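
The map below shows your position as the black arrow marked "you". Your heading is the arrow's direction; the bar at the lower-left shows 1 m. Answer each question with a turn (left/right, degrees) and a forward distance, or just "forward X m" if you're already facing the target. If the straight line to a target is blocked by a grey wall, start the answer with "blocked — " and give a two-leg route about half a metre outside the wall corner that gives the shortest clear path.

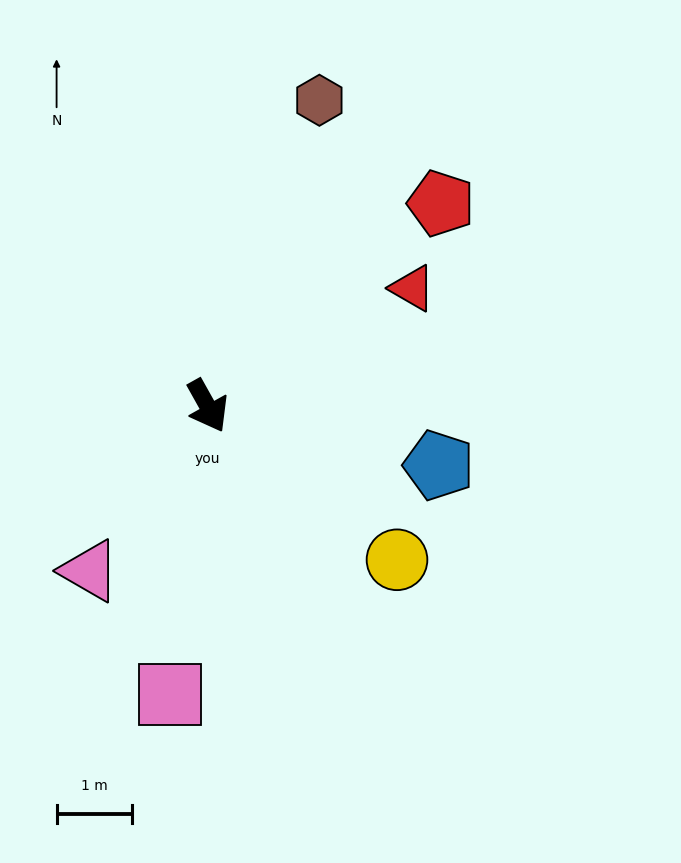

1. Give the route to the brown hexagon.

turn left 131°, forward 4.3 m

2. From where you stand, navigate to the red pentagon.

turn left 102°, forward 4.1 m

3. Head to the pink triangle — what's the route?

turn right 65°, forward 2.7 m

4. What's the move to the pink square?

turn right 37°, forward 3.8 m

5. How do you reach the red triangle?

turn left 91°, forward 3.1 m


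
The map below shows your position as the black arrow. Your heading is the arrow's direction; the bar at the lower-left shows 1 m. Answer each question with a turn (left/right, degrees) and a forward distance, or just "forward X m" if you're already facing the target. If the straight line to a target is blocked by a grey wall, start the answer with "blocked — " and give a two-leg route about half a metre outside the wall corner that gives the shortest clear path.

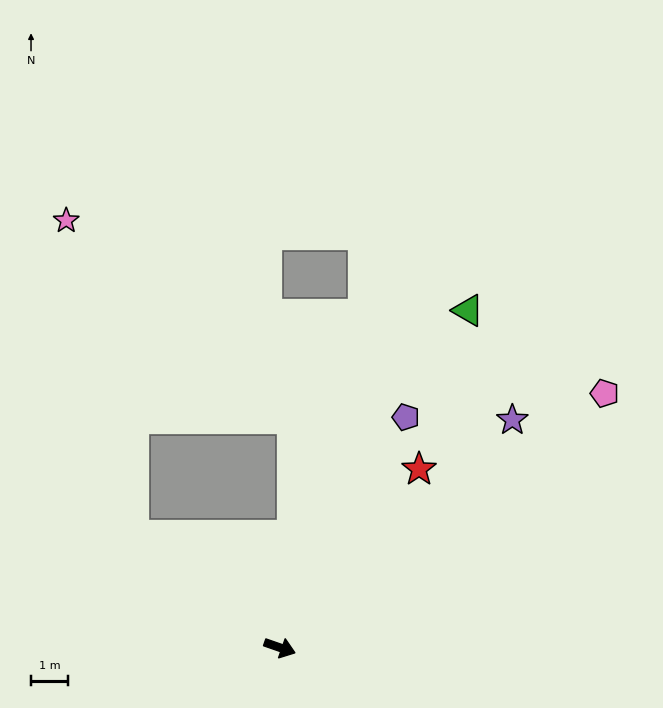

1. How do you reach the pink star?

blocked — turn left 162°, forward 5.0 m, then turn right 41°, forward 8.8 m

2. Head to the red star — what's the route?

turn left 71°, forward 6.2 m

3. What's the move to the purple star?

turn left 64°, forward 8.9 m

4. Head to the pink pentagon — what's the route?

turn left 57°, forward 11.2 m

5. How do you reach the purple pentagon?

turn left 80°, forward 7.2 m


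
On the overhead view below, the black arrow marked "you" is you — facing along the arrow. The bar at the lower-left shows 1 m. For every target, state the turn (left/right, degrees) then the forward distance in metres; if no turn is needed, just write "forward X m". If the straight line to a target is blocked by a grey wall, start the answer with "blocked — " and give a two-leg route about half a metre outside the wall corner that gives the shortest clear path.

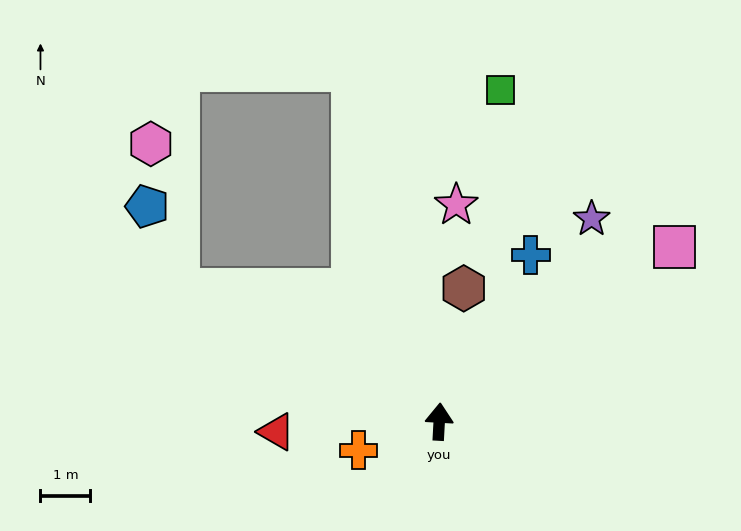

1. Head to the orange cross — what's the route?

turn left 113°, forward 1.7 m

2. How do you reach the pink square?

turn right 50°, forward 5.9 m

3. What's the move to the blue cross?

turn right 26°, forward 3.8 m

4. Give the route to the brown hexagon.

turn right 7°, forward 2.7 m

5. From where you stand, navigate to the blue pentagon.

blocked — turn left 66°, forward 5.9 m, then turn right 43°, forward 1.8 m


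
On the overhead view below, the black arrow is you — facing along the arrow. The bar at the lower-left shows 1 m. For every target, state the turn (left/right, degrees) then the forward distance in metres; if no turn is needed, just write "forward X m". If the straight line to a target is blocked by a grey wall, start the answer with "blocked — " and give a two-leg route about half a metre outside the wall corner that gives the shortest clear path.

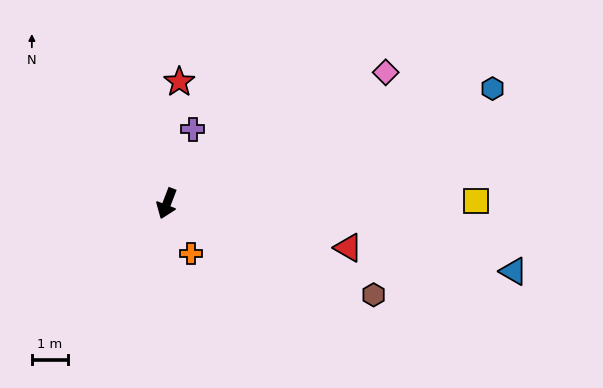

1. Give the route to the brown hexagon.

turn left 87°, forward 6.3 m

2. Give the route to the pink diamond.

turn left 142°, forward 7.2 m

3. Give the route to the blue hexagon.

turn left 130°, forward 9.7 m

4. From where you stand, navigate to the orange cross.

turn left 47°, forward 1.6 m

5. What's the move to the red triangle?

turn left 97°, forward 5.2 m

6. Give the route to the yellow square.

turn left 111°, forward 8.7 m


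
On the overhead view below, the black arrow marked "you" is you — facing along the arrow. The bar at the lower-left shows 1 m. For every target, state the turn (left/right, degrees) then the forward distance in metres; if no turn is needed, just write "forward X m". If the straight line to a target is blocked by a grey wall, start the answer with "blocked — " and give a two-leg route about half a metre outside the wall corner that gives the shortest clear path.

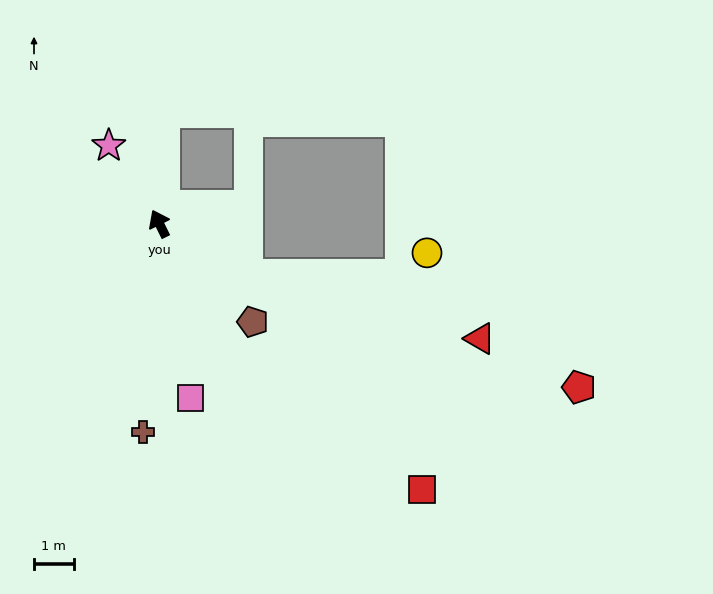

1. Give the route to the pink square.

turn left 164°, forward 4.5 m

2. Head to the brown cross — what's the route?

turn left 149°, forward 5.3 m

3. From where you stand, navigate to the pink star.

turn left 7°, forward 2.3 m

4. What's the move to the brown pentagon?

turn right 163°, forward 3.4 m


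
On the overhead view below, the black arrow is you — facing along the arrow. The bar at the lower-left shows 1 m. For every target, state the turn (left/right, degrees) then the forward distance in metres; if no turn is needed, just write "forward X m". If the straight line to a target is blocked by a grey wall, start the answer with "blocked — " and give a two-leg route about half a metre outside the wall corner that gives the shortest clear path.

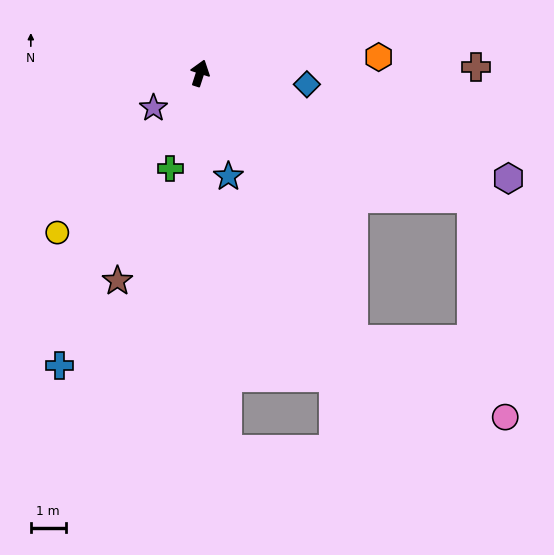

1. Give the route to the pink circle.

blocked — turn right 132°, forward 8.8 m, then turn left 33°, forward 4.9 m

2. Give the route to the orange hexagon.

turn right 67°, forward 5.1 m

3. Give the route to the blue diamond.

turn right 78°, forward 3.1 m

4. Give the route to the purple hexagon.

turn right 91°, forward 9.3 m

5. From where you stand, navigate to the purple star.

turn left 145°, forward 1.7 m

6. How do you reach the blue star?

turn right 147°, forward 3.1 m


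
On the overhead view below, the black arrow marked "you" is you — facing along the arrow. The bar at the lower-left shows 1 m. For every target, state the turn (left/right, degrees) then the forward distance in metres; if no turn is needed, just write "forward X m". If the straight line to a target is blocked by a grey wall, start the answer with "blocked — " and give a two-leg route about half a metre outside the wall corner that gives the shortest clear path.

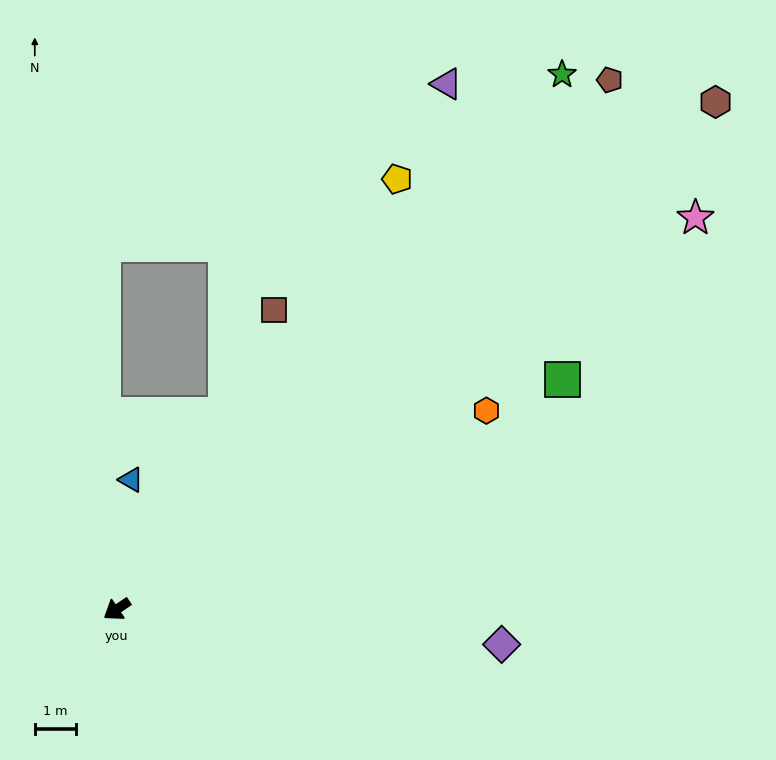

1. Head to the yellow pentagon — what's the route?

turn right 157°, forward 12.6 m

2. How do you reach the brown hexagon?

turn right 174°, forward 19.2 m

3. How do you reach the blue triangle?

turn right 130°, forward 3.2 m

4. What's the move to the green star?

turn right 164°, forward 17.0 m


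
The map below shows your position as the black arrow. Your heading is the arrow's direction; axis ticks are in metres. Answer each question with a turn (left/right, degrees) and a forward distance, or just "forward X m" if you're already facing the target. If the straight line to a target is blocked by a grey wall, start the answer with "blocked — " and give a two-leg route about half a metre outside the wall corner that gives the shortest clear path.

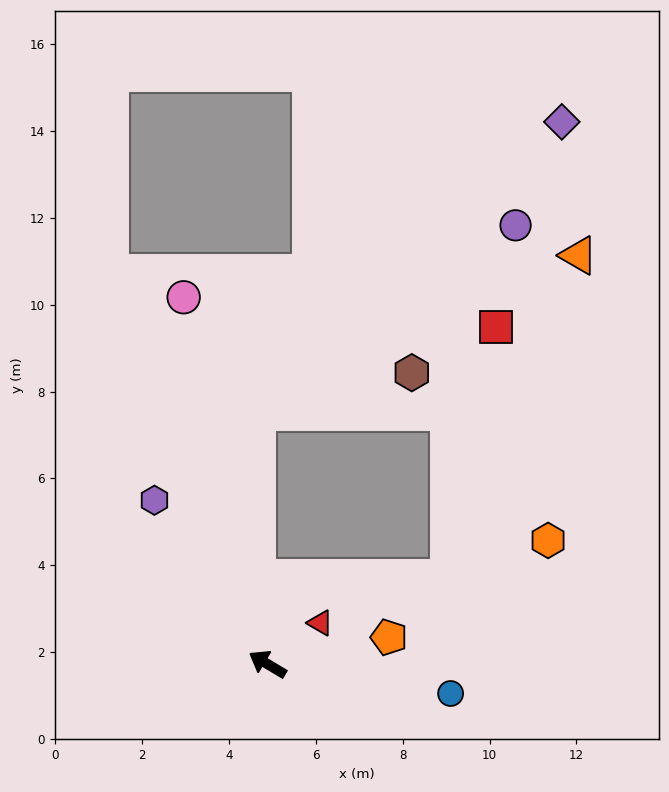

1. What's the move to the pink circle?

turn right 46°, forward 8.7 m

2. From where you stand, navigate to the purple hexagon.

turn right 25°, forward 4.6 m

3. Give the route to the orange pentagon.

turn right 137°, forward 2.9 m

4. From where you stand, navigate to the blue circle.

turn right 158°, forward 4.3 m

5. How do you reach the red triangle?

turn right 111°, forward 1.5 m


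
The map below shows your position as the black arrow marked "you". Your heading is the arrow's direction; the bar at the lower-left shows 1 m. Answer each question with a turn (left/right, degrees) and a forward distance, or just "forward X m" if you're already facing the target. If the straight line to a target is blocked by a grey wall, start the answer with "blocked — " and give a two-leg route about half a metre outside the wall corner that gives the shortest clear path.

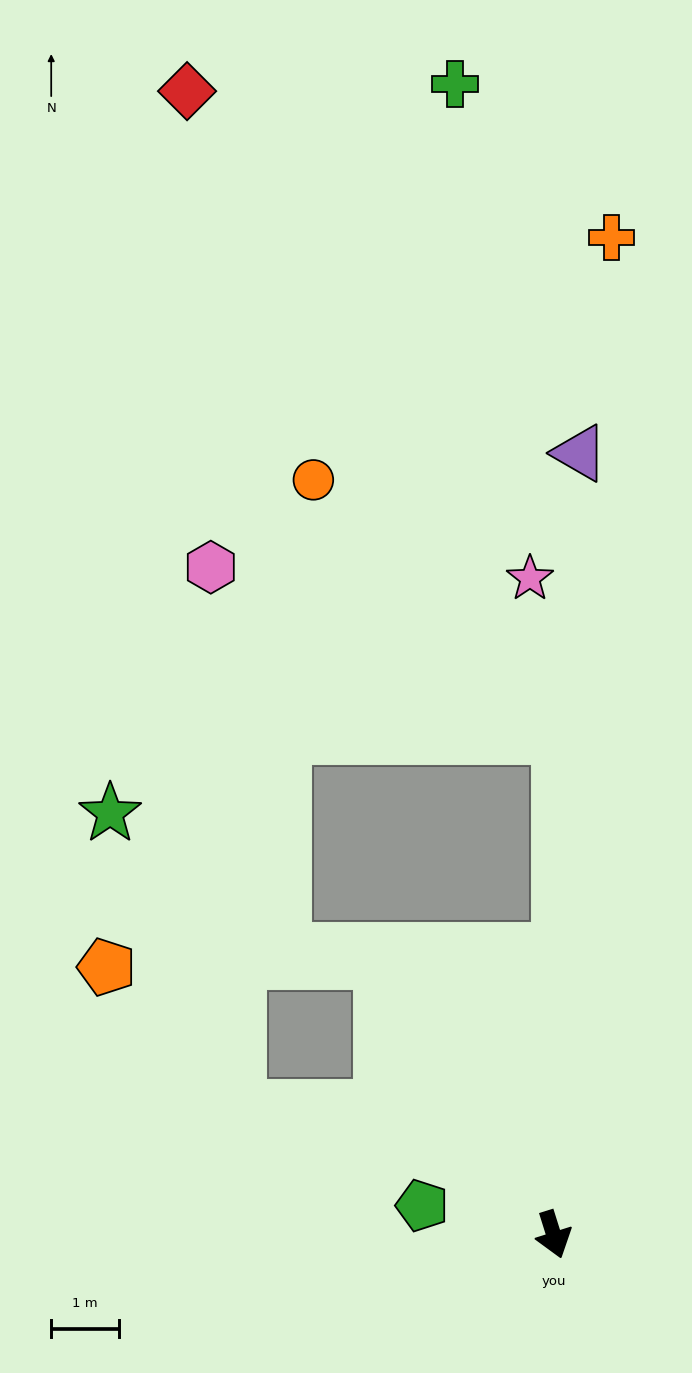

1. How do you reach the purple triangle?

turn left 161°, forward 11.5 m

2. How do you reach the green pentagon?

turn right 120°, forward 2.0 m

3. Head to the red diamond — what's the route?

blocked — turn left 162°, forward 7.4 m, then turn left 31°, forward 11.0 m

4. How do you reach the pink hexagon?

blocked — turn left 162°, forward 7.4 m, then turn left 65°, forward 5.7 m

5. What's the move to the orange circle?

blocked — turn left 162°, forward 7.4 m, then turn left 45°, forward 5.3 m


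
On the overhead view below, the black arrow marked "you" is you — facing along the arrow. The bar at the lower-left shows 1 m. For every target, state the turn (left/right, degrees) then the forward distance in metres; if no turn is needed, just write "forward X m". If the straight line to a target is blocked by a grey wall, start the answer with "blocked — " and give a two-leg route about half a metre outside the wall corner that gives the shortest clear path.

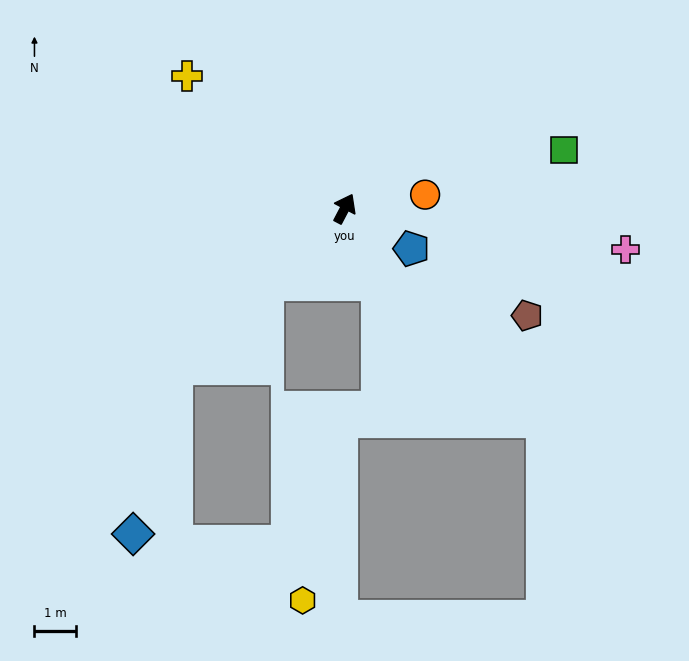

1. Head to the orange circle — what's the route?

turn right 53°, forward 2.0 m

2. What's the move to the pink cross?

turn right 71°, forward 6.8 m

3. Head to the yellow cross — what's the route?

turn left 78°, forward 4.9 m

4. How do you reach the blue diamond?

blocked — turn left 161°, forward 5.6 m, then turn left 33°, forward 4.1 m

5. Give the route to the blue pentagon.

turn right 93°, forward 1.9 m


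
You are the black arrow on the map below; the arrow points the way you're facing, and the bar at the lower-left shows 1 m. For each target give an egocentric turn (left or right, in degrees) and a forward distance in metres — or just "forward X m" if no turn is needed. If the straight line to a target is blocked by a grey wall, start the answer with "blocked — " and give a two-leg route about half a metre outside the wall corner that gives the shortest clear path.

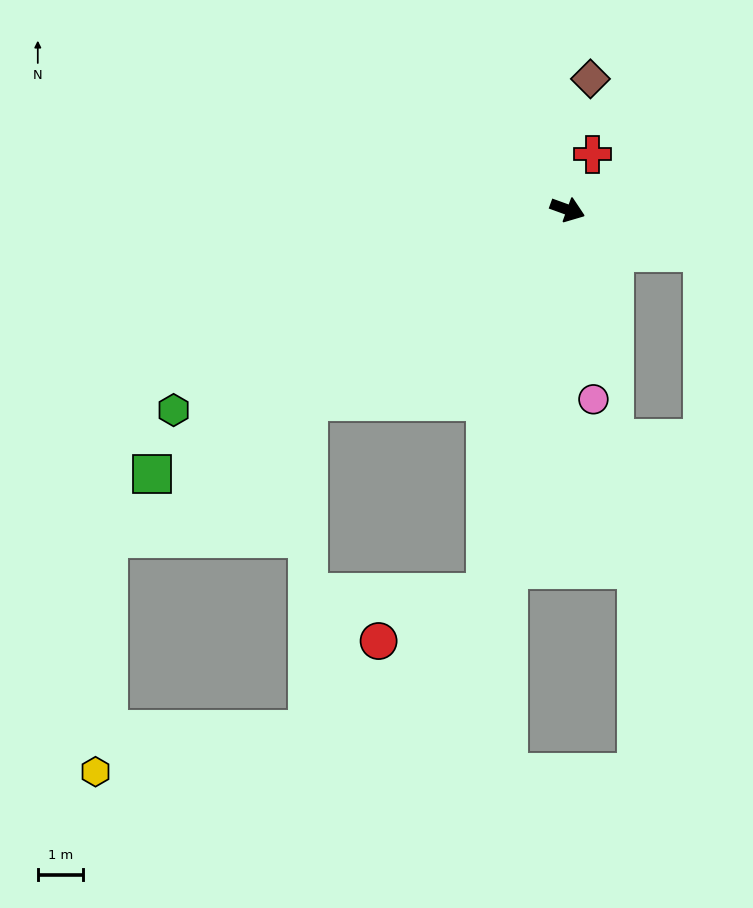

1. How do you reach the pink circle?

turn right 62°, forward 4.2 m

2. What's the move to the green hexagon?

turn right 133°, forward 9.7 m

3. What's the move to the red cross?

turn left 86°, forward 1.3 m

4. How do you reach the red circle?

blocked — turn right 82°, forward 8.6 m, then turn right 54°, forward 2.6 m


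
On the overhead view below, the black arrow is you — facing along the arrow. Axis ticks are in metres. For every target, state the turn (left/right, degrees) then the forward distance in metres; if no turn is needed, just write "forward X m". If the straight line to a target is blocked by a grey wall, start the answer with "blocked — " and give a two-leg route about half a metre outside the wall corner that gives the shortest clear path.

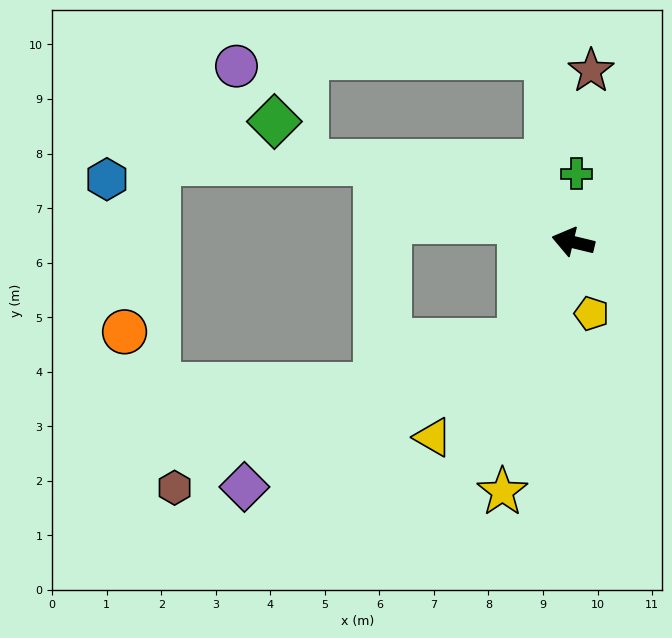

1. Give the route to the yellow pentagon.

turn left 118°, forward 1.4 m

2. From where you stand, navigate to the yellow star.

turn left 88°, forward 4.8 m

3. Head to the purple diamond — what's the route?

blocked — turn left 76°, forward 2.1 m, then turn right 35°, forward 5.7 m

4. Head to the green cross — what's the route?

turn right 79°, forward 1.3 m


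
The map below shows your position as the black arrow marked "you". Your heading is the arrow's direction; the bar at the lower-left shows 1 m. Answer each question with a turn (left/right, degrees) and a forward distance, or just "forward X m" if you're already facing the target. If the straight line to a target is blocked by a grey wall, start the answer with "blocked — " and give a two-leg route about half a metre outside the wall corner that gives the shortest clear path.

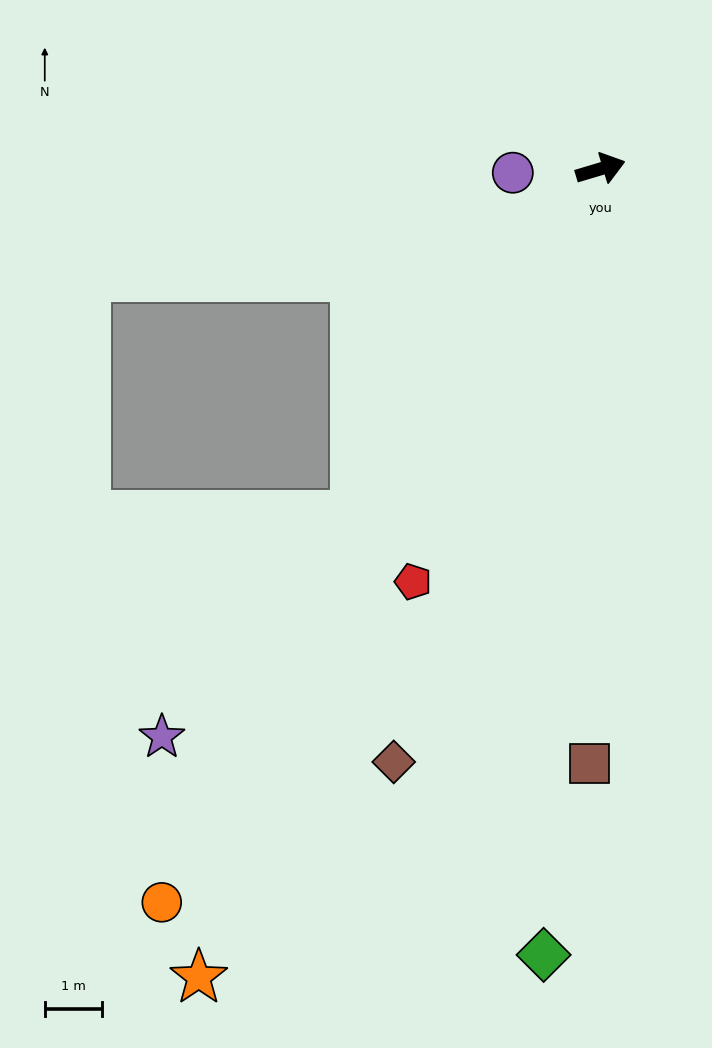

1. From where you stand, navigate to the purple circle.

turn left 166°, forward 1.5 m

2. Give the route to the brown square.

turn right 108°, forward 10.4 m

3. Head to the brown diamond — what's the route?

turn right 126°, forward 10.9 m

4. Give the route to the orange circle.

turn right 138°, forward 14.9 m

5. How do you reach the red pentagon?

turn right 131°, forward 7.9 m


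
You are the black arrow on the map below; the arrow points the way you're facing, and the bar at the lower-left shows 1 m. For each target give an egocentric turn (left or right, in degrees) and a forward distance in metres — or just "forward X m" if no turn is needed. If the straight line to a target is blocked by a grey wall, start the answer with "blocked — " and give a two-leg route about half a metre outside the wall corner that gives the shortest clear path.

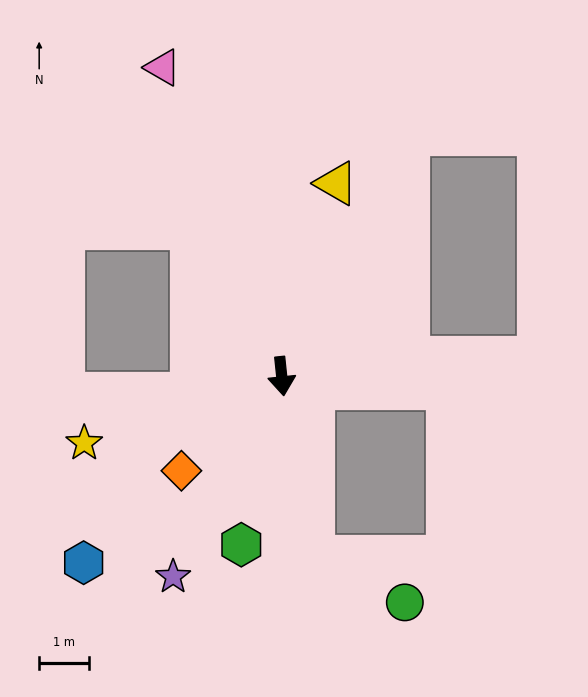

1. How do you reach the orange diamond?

turn right 53°, forward 2.8 m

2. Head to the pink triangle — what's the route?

turn right 165°, forward 6.6 m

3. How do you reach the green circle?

blocked — turn left 4°, forward 3.7 m, then turn left 53°, forward 2.1 m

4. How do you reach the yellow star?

turn right 77°, forward 4.2 m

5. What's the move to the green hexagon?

turn right 19°, forward 3.5 m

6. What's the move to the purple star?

turn right 34°, forward 4.6 m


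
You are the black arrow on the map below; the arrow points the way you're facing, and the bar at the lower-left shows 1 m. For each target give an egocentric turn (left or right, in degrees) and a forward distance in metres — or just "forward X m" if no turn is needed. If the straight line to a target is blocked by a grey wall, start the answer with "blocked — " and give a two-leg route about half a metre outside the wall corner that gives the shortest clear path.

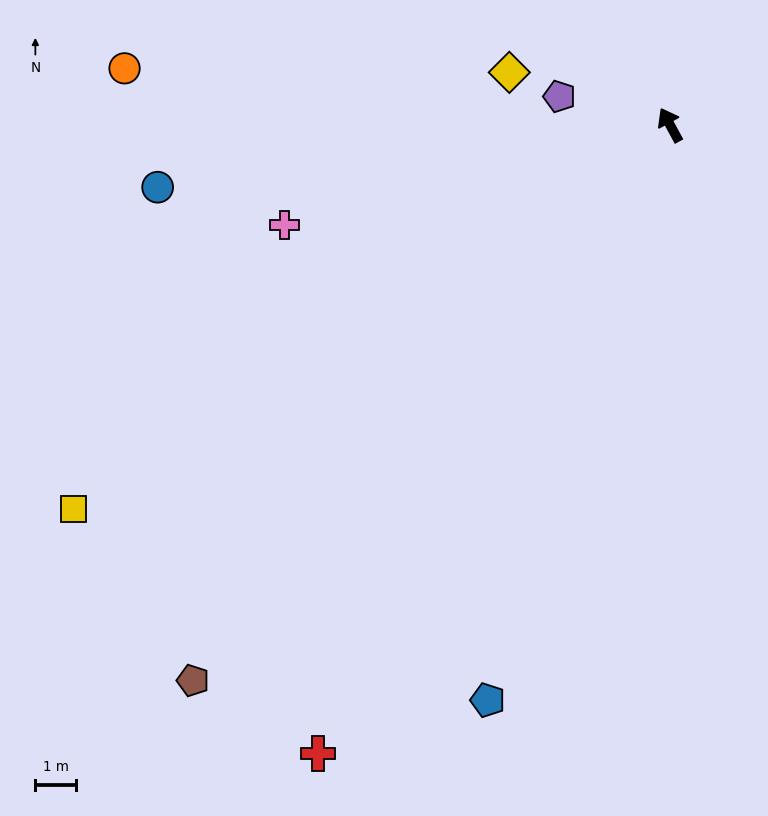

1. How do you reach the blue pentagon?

turn left 134°, forward 14.8 m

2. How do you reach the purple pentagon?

turn left 47°, forward 2.8 m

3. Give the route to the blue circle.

turn left 68°, forward 12.6 m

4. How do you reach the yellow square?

turn left 94°, forward 17.4 m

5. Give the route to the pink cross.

turn left 76°, forward 9.7 m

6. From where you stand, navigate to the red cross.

turn left 122°, forward 17.6 m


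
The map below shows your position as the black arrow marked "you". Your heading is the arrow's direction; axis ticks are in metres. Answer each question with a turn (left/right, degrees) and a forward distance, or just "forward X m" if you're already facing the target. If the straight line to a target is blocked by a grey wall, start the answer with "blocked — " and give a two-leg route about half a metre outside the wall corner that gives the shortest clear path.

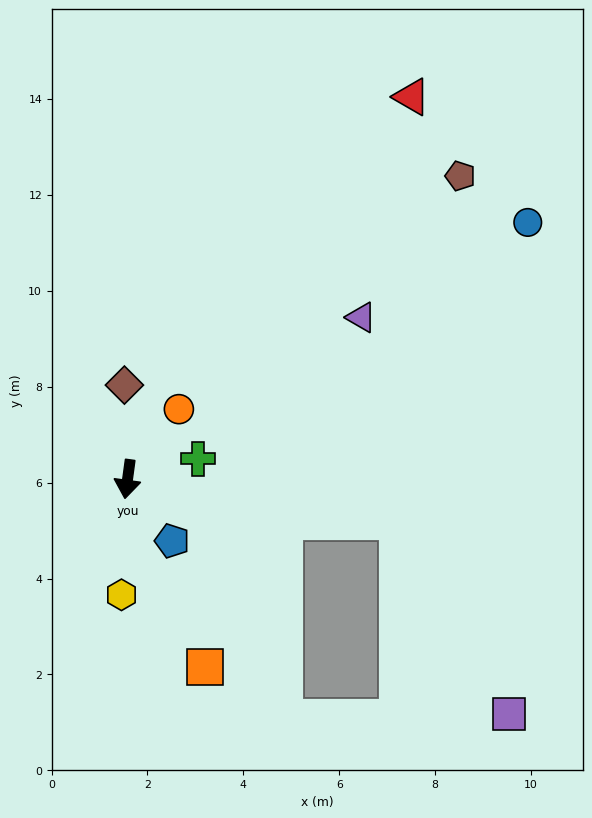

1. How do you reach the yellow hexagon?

turn left 5°, forward 2.4 m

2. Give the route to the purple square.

blocked — turn left 89°, forward 5.7 m, then turn right 52°, forward 4.7 m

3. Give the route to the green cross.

turn left 114°, forward 1.5 m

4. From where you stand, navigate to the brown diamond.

turn right 170°, forward 2.0 m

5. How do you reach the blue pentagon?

turn left 44°, forward 1.6 m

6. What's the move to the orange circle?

turn left 152°, forward 1.8 m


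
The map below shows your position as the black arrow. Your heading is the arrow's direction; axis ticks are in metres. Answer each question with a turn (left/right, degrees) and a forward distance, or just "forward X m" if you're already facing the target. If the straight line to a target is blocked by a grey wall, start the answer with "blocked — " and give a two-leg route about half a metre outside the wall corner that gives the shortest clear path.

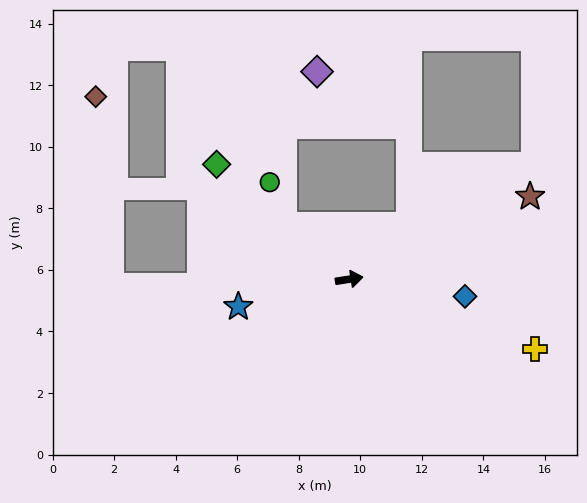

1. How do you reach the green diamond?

turn left 130°, forward 5.7 m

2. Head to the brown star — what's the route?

turn left 16°, forward 6.5 m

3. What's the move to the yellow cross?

turn right 29°, forward 6.4 m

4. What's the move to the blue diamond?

turn right 17°, forward 3.8 m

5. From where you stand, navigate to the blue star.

turn right 175°, forward 3.7 m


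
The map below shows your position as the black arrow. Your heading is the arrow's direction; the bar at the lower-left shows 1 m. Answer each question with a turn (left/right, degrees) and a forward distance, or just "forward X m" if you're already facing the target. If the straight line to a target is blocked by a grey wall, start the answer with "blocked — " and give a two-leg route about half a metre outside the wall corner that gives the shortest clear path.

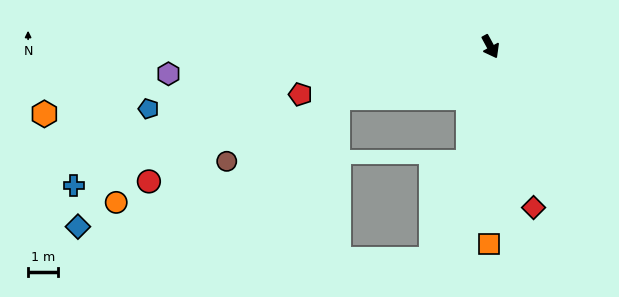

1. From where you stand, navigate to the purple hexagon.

turn right 114°, forward 10.8 m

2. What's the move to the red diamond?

turn right 14°, forward 5.5 m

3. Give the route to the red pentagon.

turn right 104°, forward 6.5 m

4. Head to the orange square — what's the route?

turn right 29°, forward 6.6 m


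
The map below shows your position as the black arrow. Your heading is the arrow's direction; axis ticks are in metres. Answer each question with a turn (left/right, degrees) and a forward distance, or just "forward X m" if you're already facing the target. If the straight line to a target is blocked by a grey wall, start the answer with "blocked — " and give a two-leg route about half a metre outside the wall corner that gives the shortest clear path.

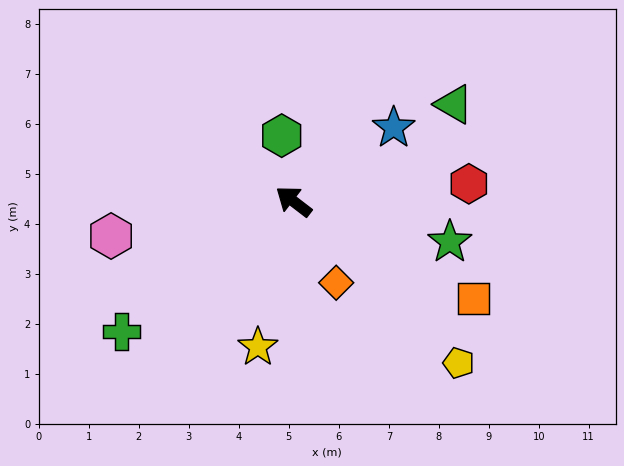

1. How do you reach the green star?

turn right 157°, forward 3.2 m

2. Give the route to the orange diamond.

turn left 155°, forward 1.8 m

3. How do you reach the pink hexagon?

turn left 48°, forward 3.7 m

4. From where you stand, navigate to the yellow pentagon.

turn left 173°, forward 4.6 m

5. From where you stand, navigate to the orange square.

turn right 171°, forward 4.1 m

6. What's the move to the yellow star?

turn left 114°, forward 3.0 m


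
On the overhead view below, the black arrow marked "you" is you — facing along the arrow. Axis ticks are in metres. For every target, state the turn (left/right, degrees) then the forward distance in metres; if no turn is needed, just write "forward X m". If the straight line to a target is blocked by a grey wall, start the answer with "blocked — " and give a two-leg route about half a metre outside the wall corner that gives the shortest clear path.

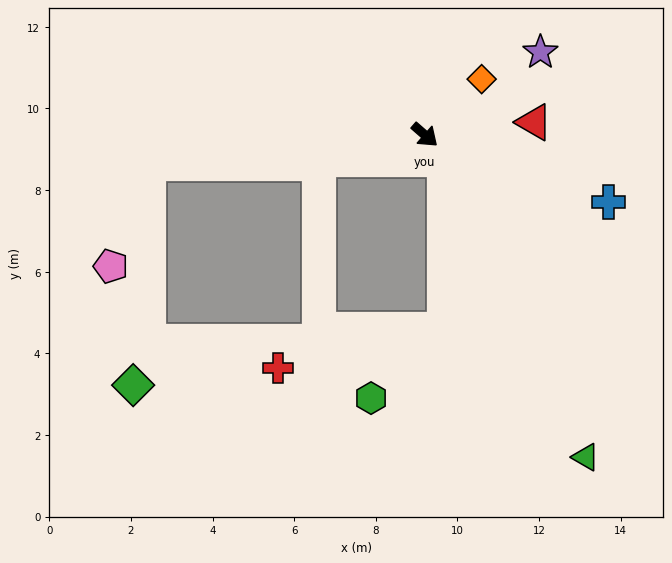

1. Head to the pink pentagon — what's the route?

blocked — turn right 133°, forward 6.8 m, then turn left 64°, forward 2.7 m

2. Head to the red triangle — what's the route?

turn left 48°, forward 2.7 m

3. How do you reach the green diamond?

blocked — turn right 133°, forward 6.8 m, then turn left 80°, forward 5.4 m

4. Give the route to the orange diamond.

turn left 86°, forward 2.0 m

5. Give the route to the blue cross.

turn left 21°, forward 4.8 m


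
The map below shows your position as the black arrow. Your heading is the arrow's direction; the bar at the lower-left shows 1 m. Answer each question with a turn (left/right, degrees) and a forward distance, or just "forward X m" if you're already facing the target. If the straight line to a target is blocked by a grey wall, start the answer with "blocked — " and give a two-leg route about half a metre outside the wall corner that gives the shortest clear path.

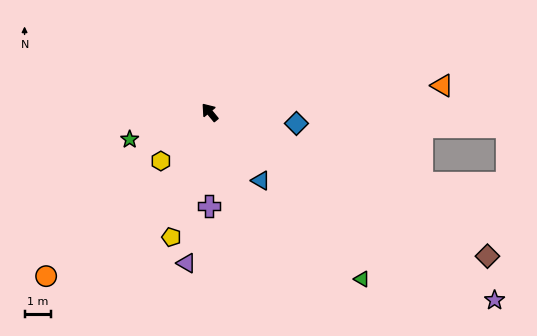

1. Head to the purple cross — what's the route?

turn left 140°, forward 3.6 m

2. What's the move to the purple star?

turn right 163°, forward 13.1 m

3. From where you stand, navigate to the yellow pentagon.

turn left 123°, forward 5.0 m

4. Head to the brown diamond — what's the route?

turn right 157°, forward 12.0 m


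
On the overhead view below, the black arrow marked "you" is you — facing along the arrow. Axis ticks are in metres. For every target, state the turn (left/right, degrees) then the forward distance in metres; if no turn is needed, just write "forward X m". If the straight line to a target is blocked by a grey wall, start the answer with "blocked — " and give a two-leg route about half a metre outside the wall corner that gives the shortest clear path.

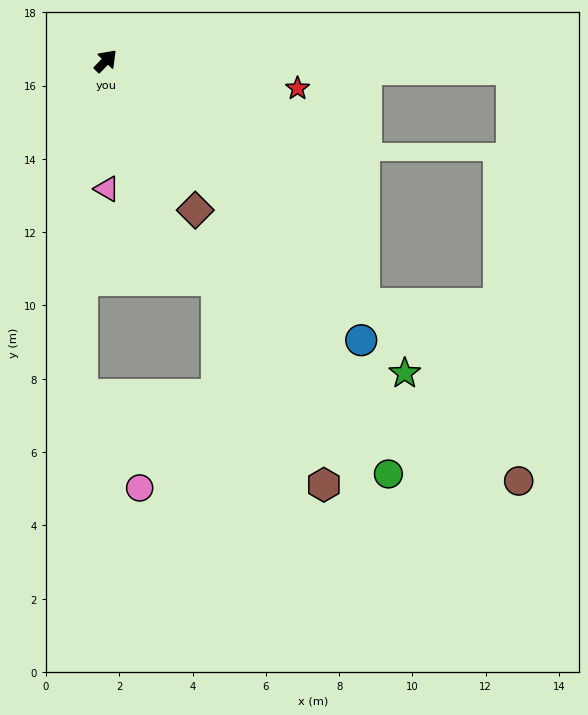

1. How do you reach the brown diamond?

turn right 105°, forward 4.7 m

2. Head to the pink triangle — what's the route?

turn right 136°, forward 3.5 m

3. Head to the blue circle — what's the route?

turn right 94°, forward 10.3 m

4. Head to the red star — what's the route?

turn right 54°, forward 5.3 m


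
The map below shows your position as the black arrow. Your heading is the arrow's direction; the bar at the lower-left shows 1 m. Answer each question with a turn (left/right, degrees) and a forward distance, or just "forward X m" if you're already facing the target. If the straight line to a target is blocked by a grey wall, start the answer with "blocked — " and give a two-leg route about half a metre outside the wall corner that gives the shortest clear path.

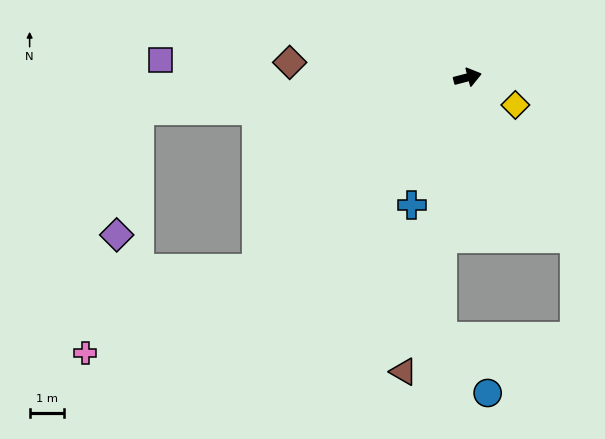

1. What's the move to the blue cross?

turn right 128°, forward 4.1 m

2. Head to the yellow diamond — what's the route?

turn right 45°, forward 1.6 m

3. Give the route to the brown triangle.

turn right 117°, forward 8.8 m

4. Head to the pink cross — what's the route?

blocked — turn right 152°, forward 8.3 m, then turn right 16°, forward 5.6 m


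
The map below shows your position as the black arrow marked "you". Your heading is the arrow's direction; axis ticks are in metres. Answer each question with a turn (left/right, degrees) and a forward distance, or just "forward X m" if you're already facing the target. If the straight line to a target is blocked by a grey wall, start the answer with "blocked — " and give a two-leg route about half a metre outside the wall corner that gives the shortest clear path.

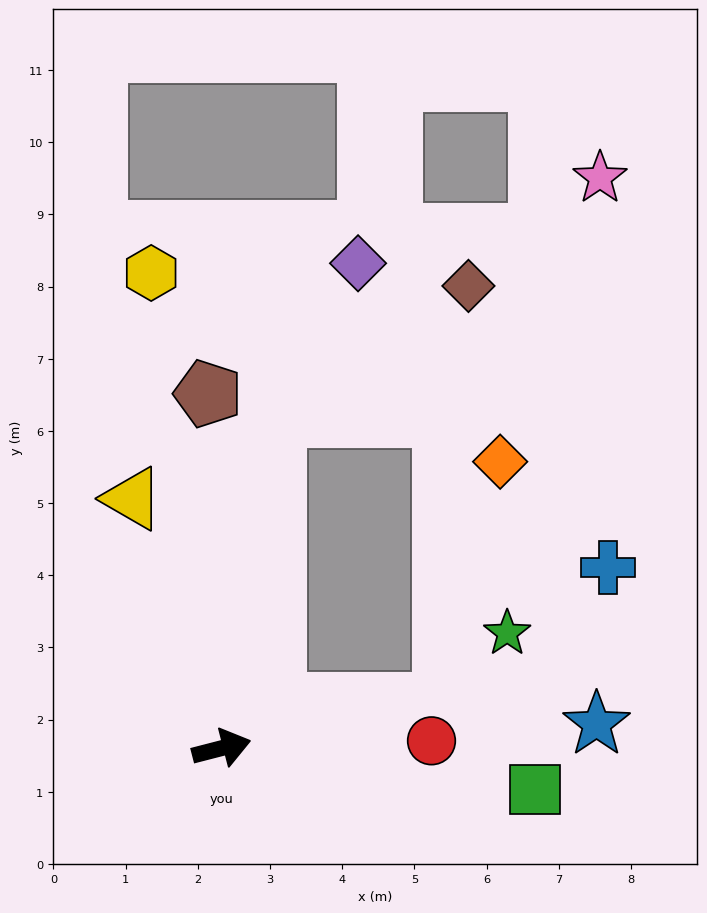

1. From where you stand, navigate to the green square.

turn right 22°, forward 4.4 m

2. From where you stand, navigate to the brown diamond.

blocked — turn left 66°, forward 4.7 m, then turn right 46°, forward 3.2 m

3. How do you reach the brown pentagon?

turn left 78°, forward 4.9 m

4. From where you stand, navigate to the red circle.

turn right 12°, forward 2.9 m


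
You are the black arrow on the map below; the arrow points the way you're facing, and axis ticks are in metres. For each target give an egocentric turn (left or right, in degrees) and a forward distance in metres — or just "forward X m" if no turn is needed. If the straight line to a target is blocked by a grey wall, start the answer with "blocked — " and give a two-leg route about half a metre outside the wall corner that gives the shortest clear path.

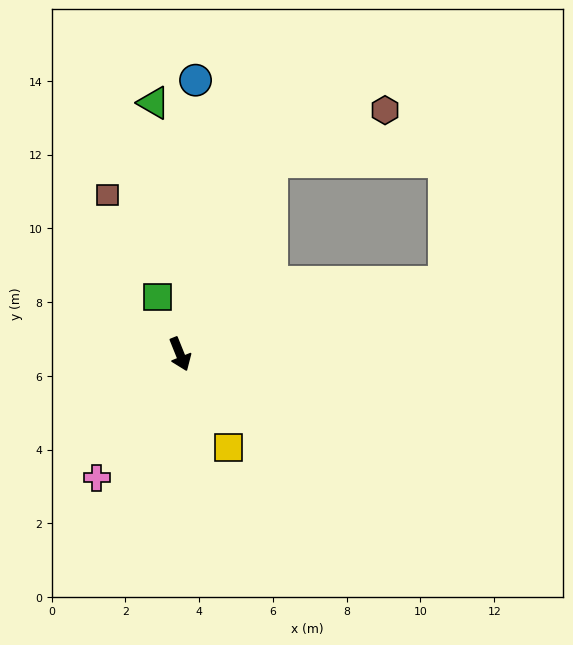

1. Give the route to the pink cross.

turn right 56°, forward 4.0 m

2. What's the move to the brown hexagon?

blocked — turn left 132°, forward 5.8 m, then turn right 39°, forward 3.4 m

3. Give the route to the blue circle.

turn left 155°, forward 7.4 m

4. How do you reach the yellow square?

turn left 6°, forward 2.8 m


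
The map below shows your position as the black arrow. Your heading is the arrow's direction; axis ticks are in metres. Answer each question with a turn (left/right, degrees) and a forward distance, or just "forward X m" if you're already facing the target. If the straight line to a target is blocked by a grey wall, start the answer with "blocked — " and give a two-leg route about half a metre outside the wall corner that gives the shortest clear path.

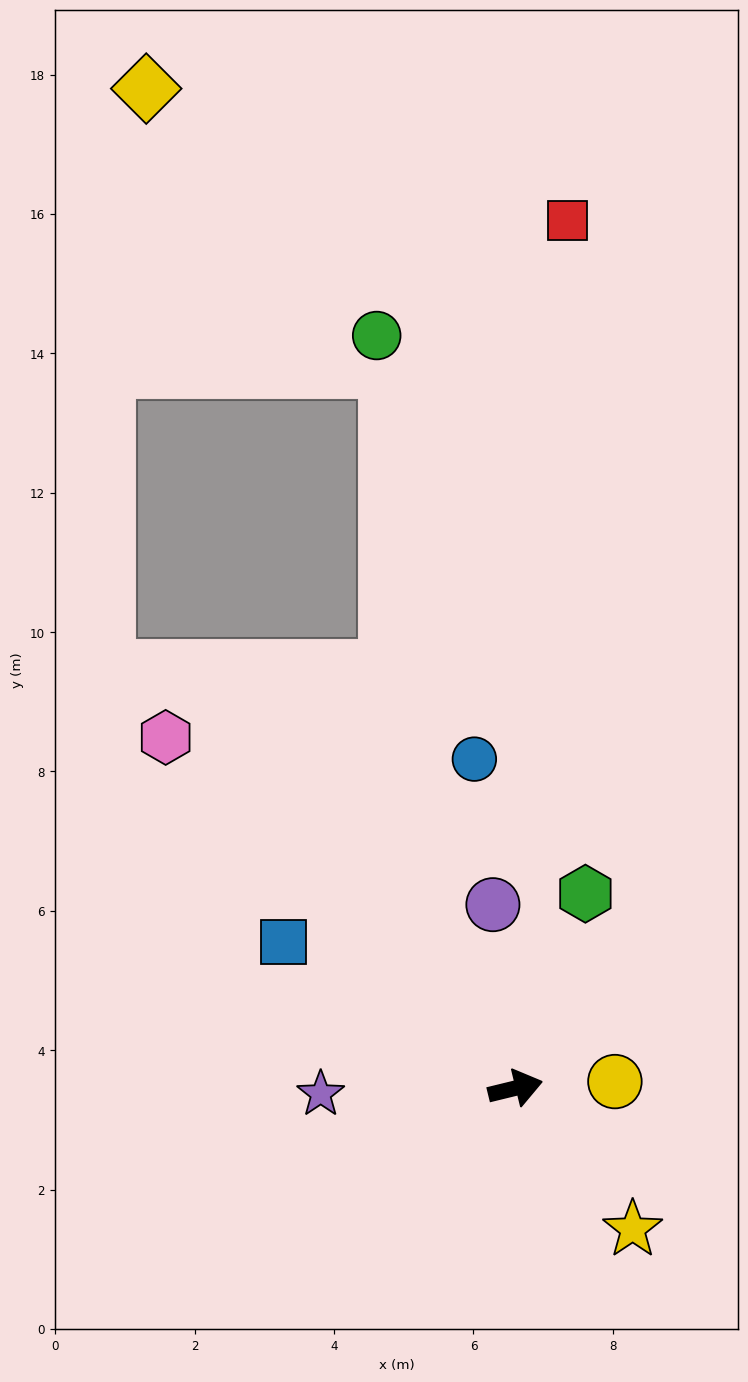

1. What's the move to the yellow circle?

turn right 10°, forward 1.4 m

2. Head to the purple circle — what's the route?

turn left 83°, forward 2.7 m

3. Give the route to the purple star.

turn left 168°, forward 2.8 m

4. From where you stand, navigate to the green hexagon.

turn left 57°, forward 3.0 m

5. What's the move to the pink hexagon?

turn left 121°, forward 7.1 m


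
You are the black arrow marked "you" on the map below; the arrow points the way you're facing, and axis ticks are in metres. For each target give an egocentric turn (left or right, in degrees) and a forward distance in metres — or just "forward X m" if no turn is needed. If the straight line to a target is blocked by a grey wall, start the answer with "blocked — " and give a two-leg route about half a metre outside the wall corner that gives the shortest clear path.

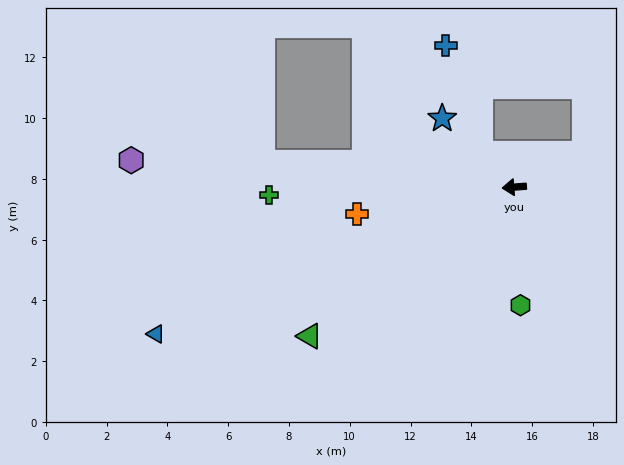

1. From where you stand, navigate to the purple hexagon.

turn right 8°, forward 12.6 m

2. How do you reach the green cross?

turn right 3°, forward 8.1 m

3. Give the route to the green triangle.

turn left 32°, forward 8.3 m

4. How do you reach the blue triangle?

turn left 18°, forward 12.7 m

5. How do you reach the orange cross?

turn left 5°, forward 5.3 m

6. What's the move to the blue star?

turn right 48°, forward 3.3 m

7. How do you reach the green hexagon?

turn left 89°, forward 3.9 m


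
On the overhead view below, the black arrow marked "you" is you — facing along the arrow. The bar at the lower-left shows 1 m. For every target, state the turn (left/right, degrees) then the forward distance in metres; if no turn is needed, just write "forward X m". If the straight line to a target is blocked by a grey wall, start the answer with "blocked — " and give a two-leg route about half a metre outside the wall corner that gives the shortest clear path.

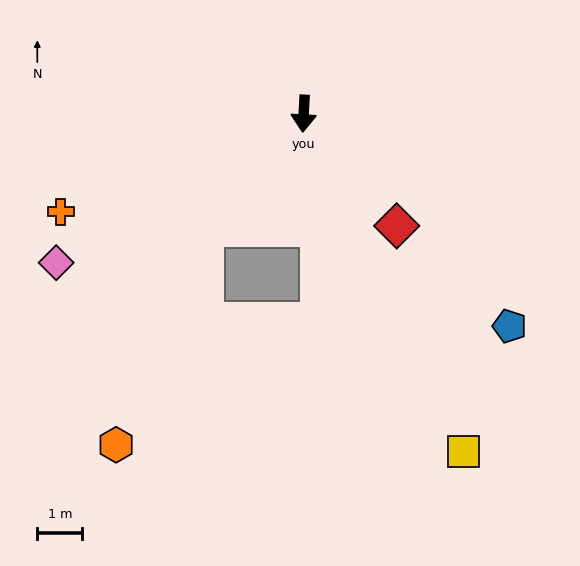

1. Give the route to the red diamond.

turn left 43°, forward 3.2 m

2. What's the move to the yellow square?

turn left 28°, forward 8.3 m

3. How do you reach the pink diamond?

turn right 56°, forward 6.4 m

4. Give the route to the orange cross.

turn right 65°, forward 5.8 m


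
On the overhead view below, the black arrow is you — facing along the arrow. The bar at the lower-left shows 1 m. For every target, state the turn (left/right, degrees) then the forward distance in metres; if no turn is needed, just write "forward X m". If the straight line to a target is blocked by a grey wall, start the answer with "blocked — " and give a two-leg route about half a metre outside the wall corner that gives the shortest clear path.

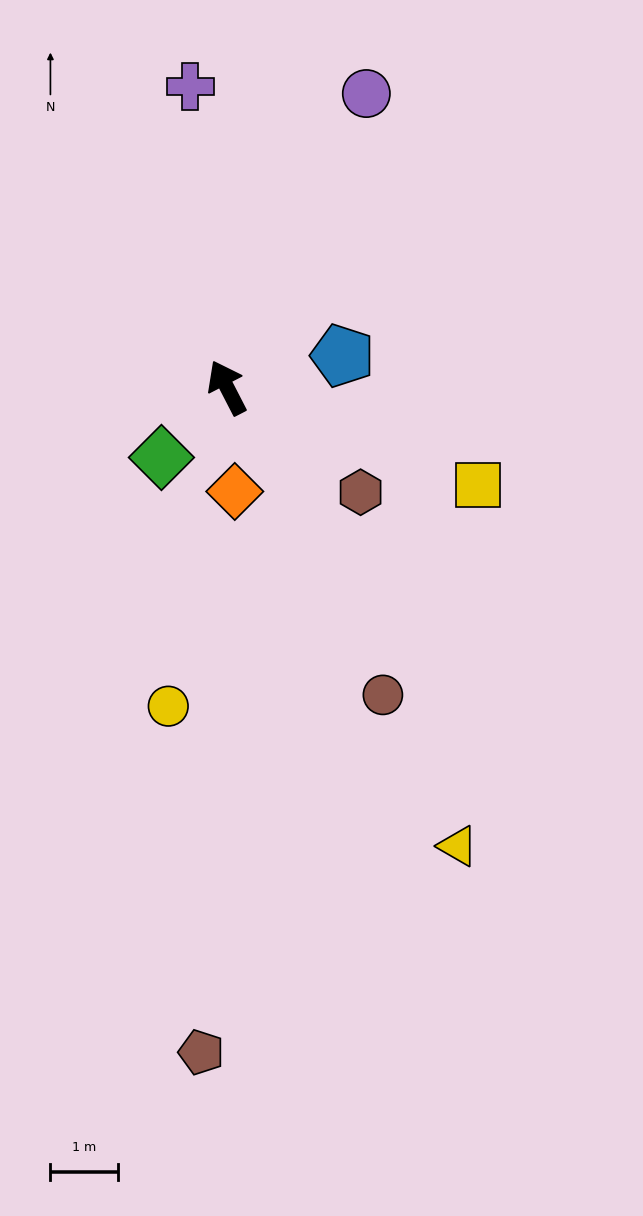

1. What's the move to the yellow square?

turn right 138°, forward 4.0 m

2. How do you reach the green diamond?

turn left 110°, forward 1.4 m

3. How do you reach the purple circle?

turn right 53°, forward 4.8 m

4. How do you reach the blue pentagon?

turn right 102°, forward 1.8 m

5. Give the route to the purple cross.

turn right 20°, forward 4.5 m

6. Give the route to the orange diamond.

turn left 157°, forward 1.6 m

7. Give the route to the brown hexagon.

turn right 155°, forward 2.5 m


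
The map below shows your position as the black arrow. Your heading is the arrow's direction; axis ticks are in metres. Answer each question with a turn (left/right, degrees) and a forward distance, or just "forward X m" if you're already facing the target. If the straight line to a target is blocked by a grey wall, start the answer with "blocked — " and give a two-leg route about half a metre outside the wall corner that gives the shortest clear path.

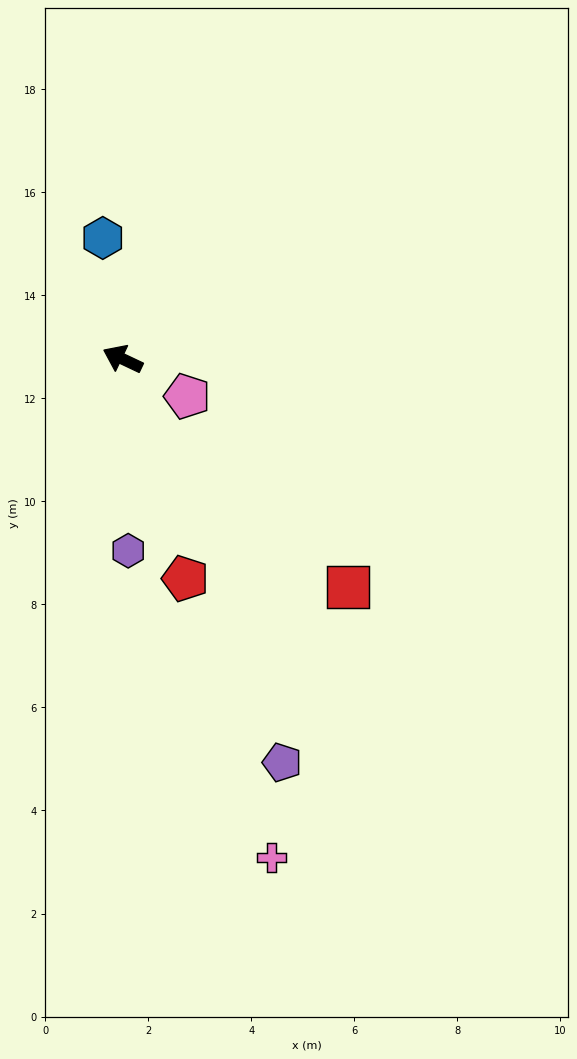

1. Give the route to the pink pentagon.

turn left 175°, forward 1.4 m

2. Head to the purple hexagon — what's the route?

turn left 117°, forward 3.7 m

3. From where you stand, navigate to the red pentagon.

turn left 131°, forward 4.4 m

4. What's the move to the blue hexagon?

turn right 55°, forward 2.4 m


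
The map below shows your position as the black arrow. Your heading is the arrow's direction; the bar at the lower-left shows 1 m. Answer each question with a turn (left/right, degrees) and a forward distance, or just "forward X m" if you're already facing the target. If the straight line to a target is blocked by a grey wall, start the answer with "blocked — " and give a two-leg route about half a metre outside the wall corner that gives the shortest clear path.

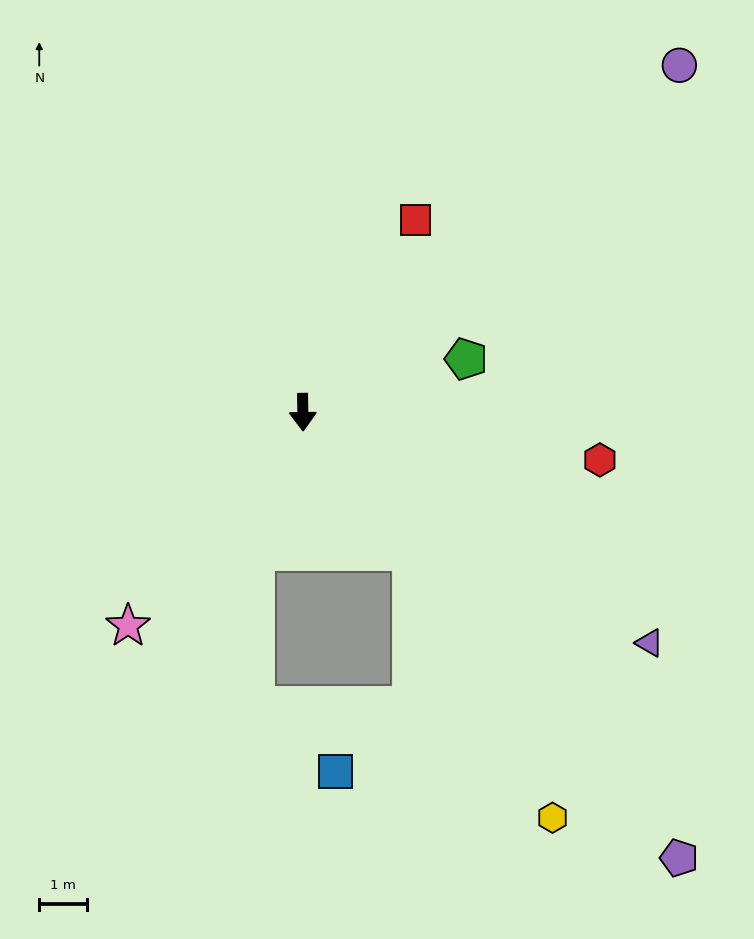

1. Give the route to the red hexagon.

turn left 80°, forward 6.3 m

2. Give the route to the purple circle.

turn left 132°, forward 10.8 m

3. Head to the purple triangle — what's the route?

turn left 56°, forward 8.8 m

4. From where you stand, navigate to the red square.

turn left 149°, forward 4.7 m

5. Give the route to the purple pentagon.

turn left 39°, forward 12.3 m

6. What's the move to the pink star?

turn right 40°, forward 5.8 m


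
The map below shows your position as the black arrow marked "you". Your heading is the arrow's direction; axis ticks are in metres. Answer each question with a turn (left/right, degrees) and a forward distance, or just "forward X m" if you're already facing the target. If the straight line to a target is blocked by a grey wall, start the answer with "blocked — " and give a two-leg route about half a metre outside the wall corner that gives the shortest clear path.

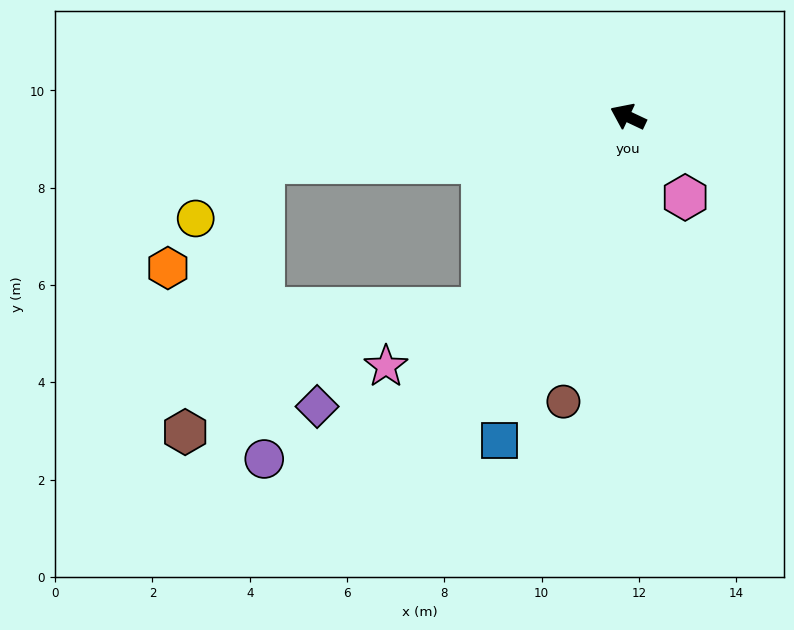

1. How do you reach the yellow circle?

blocked — turn left 33°, forward 7.5 m, then turn left 31°, forward 1.8 m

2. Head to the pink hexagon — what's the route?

turn left 151°, forward 2.0 m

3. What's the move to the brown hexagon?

blocked — turn left 33°, forward 7.5 m, then turn left 66°, forward 5.8 m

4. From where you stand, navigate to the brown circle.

turn left 102°, forward 6.0 m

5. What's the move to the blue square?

turn left 94°, forward 7.2 m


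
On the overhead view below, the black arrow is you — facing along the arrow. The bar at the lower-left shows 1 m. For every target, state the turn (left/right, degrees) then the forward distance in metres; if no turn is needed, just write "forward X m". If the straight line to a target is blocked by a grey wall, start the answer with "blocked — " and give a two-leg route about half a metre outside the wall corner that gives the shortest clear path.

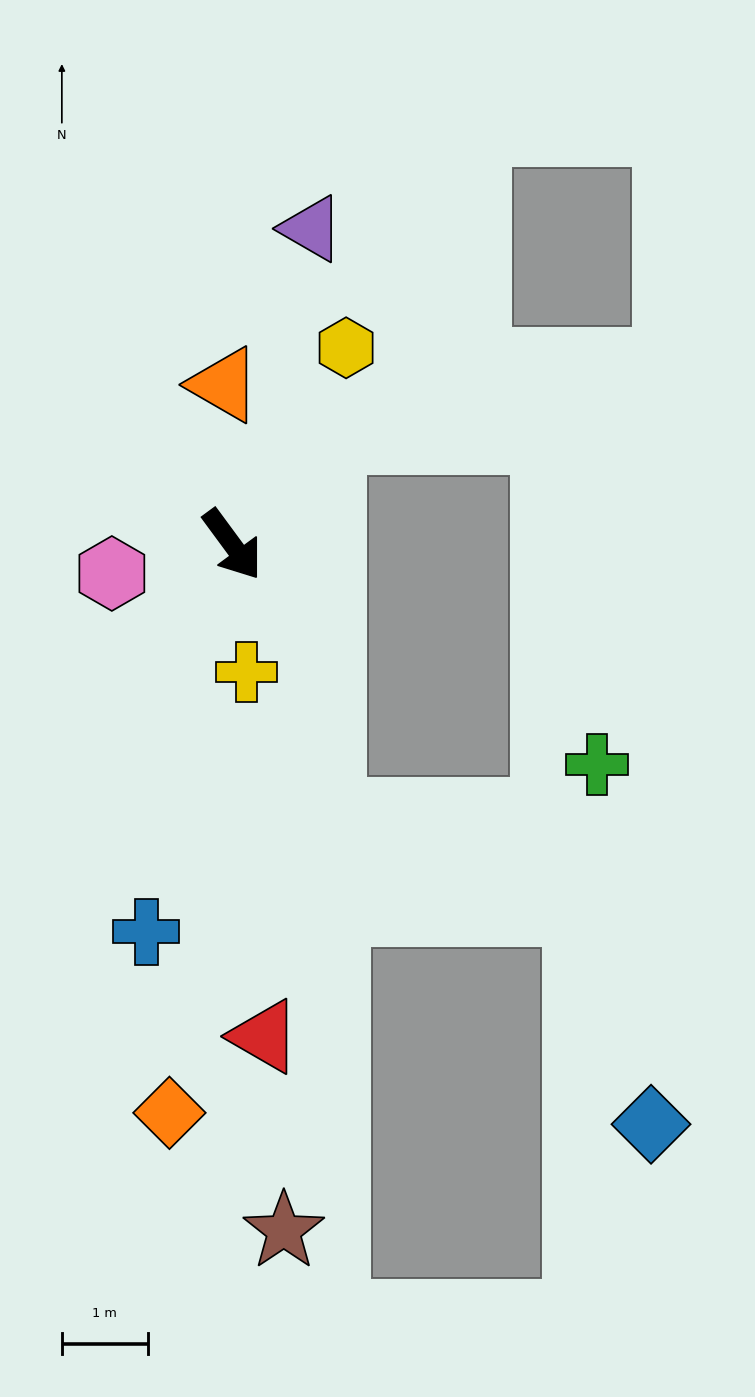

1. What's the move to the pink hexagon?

turn right 113°, forward 1.4 m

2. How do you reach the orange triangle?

turn left 147°, forward 1.9 m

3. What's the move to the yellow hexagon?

turn left 114°, forward 2.6 m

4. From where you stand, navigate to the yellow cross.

turn right 30°, forward 1.5 m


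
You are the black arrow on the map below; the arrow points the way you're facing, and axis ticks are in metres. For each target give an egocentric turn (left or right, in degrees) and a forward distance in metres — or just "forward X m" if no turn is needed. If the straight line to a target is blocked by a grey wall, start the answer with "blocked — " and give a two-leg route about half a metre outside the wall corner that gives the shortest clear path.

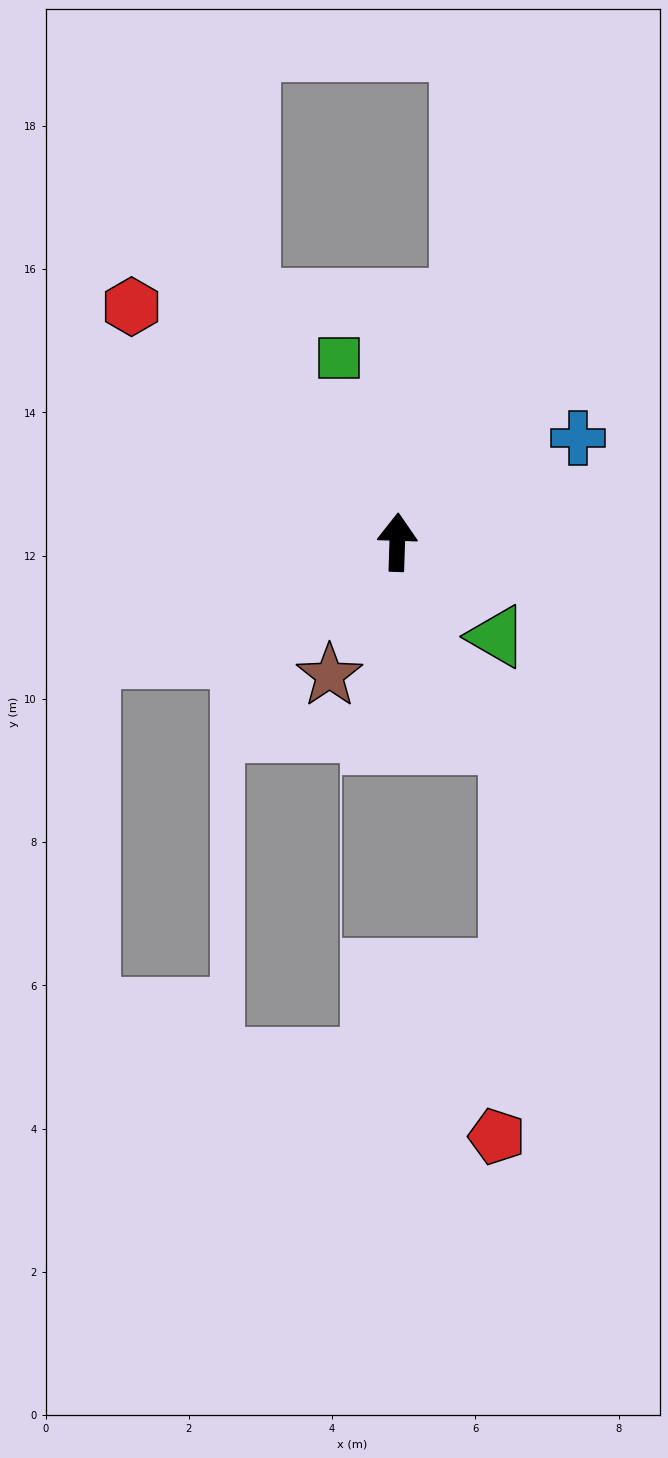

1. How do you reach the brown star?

turn left 155°, forward 2.1 m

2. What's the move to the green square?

turn left 19°, forward 2.7 m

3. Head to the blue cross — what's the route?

turn right 58°, forward 2.9 m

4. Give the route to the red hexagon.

turn left 50°, forward 5.0 m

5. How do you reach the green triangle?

turn right 132°, forward 1.9 m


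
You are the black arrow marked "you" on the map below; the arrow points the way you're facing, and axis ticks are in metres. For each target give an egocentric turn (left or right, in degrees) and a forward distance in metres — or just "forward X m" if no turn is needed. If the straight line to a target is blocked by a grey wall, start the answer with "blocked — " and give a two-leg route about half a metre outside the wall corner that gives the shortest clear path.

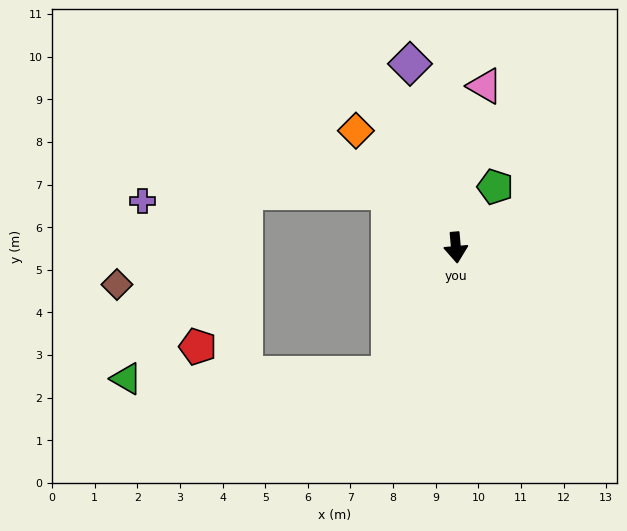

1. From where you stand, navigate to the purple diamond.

turn right 171°, forward 4.4 m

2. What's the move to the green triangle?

blocked — turn right 33°, forward 3.4 m, then turn right 61°, forward 6.2 m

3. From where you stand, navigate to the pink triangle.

turn left 165°, forward 3.8 m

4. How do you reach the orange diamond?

turn right 144°, forward 3.6 m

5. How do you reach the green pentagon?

turn left 142°, forward 1.7 m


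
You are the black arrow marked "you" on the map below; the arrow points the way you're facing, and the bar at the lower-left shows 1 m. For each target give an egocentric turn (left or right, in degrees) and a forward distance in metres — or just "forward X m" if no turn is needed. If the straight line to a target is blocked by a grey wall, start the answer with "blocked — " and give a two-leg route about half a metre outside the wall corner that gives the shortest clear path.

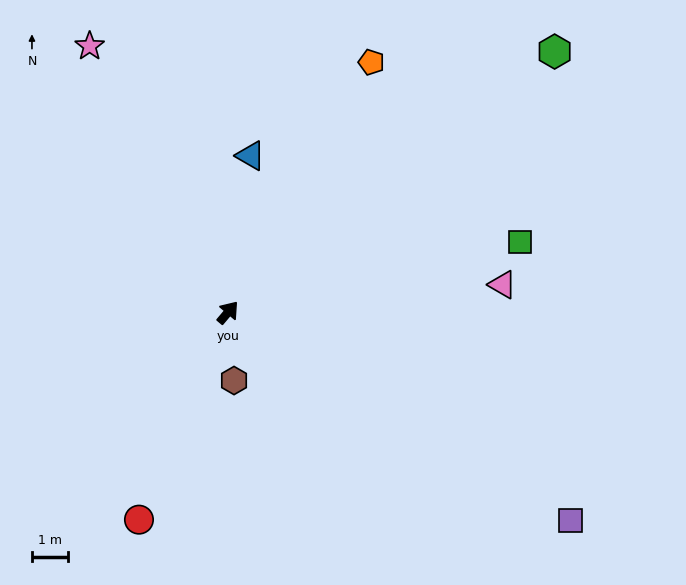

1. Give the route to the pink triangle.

turn right 44°, forward 7.6 m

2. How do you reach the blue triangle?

turn left 32°, forward 4.3 m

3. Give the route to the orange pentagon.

turn left 10°, forward 7.9 m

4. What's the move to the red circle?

turn right 163°, forward 6.2 m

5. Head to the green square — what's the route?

turn right 36°, forward 8.2 m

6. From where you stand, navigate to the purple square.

turn right 81°, forward 11.0 m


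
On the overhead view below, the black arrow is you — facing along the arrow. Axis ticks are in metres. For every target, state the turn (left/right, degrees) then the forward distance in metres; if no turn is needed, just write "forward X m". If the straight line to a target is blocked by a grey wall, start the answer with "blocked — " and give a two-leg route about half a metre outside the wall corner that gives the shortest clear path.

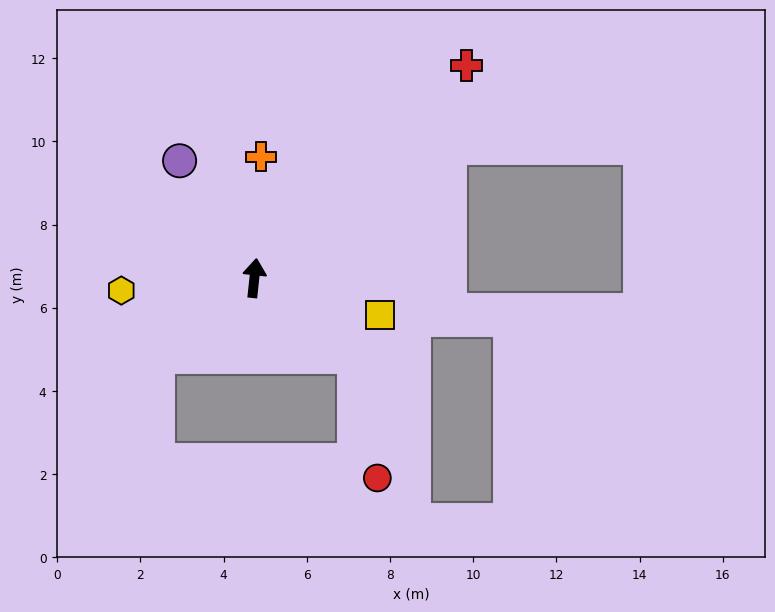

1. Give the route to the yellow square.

turn right 100°, forward 3.2 m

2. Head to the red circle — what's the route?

blocked — turn right 122°, forward 3.1 m, then turn right 41°, forward 3.0 m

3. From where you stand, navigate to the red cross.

turn right 39°, forward 7.2 m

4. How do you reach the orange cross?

turn left 3°, forward 2.9 m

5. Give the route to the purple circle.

turn left 39°, forward 3.3 m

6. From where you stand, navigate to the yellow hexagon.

turn left 101°, forward 3.2 m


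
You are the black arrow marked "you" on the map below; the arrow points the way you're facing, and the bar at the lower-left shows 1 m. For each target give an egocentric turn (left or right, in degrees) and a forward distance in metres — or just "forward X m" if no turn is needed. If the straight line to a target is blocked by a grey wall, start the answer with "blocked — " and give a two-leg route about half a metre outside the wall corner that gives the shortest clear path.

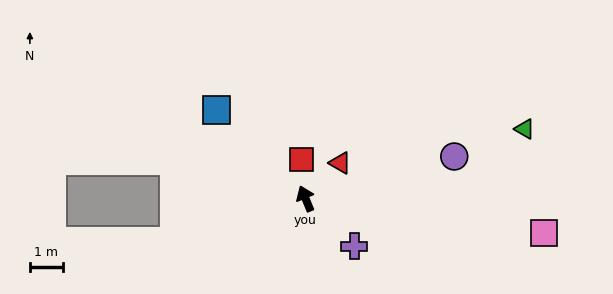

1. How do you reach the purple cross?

turn right 157°, forward 2.1 m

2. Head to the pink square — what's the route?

turn right 121°, forward 7.3 m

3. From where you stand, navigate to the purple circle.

turn right 97°, forward 4.7 m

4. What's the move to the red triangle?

turn right 67°, forward 1.5 m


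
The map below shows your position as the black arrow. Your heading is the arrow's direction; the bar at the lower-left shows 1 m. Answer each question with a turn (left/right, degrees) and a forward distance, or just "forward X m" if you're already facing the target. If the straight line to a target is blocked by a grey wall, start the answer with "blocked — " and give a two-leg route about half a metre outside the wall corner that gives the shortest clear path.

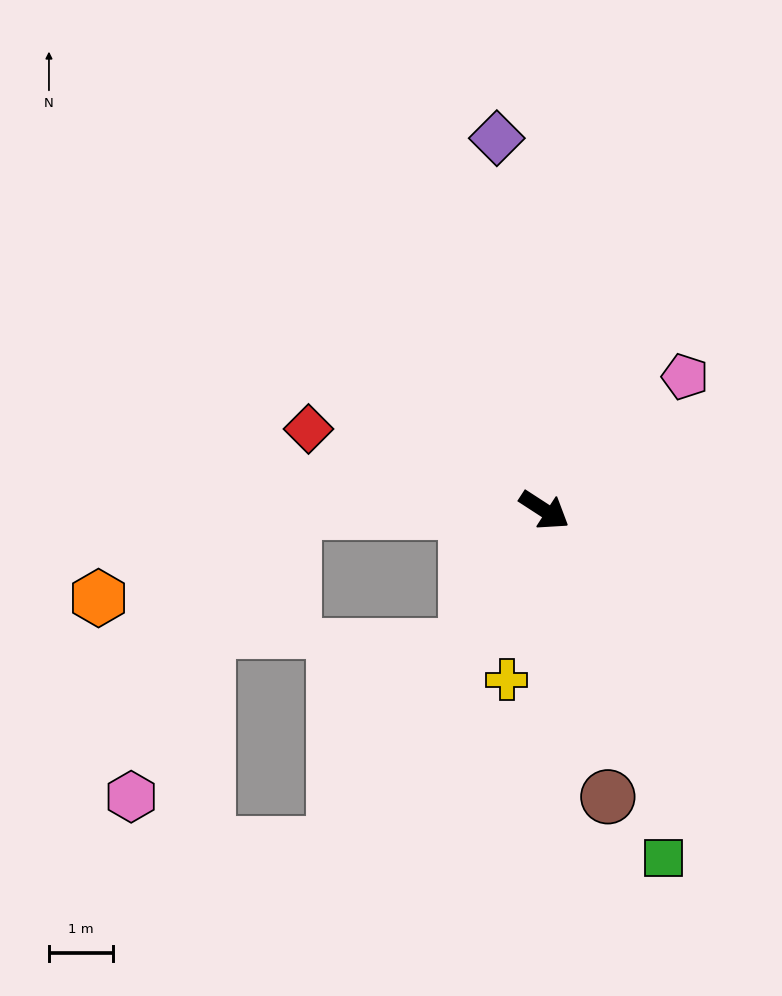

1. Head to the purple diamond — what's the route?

turn left 130°, forward 5.9 m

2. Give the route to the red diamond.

turn right 166°, forward 3.9 m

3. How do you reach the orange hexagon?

blocked — turn right 146°, forward 3.9 m, then turn left 23°, forward 3.3 m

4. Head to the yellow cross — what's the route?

turn right 70°, forward 2.7 m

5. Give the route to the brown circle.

turn right 45°, forward 4.6 m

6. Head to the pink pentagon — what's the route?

turn left 76°, forward 3.0 m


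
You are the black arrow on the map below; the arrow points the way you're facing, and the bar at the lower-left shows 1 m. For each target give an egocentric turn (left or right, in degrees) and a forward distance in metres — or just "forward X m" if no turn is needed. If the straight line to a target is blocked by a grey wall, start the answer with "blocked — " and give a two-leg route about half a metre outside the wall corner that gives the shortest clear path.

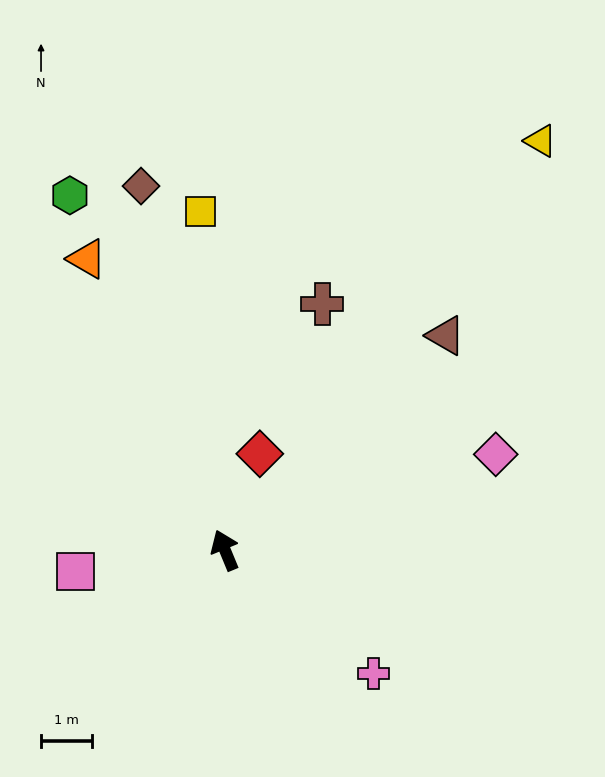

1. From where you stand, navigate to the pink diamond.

turn right 93°, forward 5.6 m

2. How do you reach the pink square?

turn left 76°, forward 2.9 m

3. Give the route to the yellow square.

turn right 18°, forward 6.6 m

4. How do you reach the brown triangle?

turn right 68°, forward 6.0 m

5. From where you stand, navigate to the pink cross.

turn right 152°, forward 3.8 m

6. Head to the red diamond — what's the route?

turn right 42°, forward 2.0 m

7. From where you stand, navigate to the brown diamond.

turn right 9°, forward 7.3 m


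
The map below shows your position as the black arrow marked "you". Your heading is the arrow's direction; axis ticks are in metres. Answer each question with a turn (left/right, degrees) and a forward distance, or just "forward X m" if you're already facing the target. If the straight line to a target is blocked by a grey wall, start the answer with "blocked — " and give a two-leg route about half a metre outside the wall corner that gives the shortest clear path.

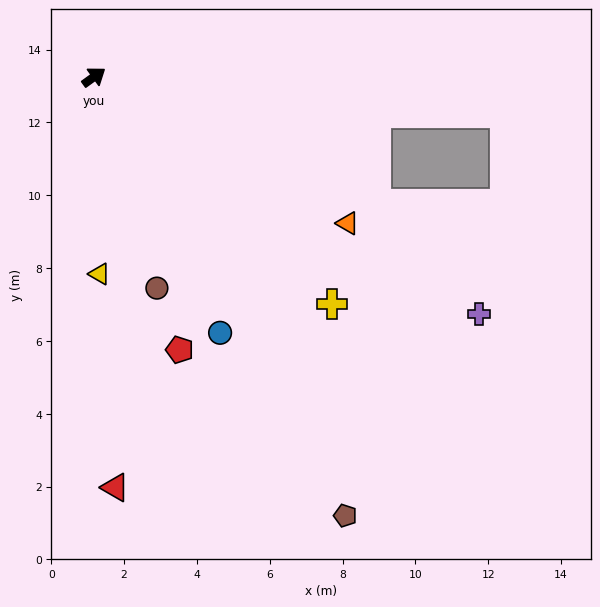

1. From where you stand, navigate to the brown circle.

turn right 109°, forward 6.1 m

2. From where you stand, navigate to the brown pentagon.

turn right 96°, forward 13.9 m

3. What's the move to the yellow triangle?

turn right 124°, forward 5.4 m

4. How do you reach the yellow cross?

turn right 80°, forward 9.0 m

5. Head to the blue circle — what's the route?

turn right 100°, forward 7.8 m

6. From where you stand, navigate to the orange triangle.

turn right 66°, forward 8.0 m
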